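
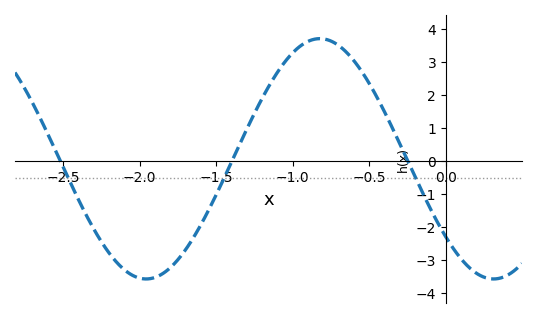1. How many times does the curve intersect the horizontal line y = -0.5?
3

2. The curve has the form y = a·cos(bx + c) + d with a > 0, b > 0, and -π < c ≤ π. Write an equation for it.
y = 3.65cos(2.77x + 2.28) + 0.07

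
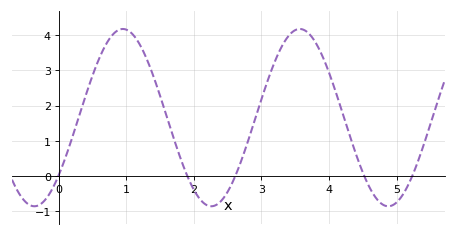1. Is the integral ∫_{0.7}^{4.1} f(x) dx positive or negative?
positive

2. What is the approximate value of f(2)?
-0.385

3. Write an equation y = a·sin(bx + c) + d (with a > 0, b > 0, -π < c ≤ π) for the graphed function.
y = 2.52sin(2.4x - 0.712) + 1.66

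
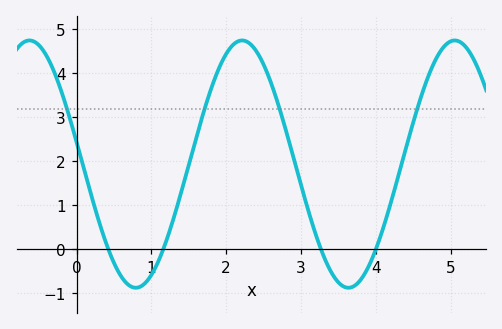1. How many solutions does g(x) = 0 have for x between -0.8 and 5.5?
4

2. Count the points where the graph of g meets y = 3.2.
4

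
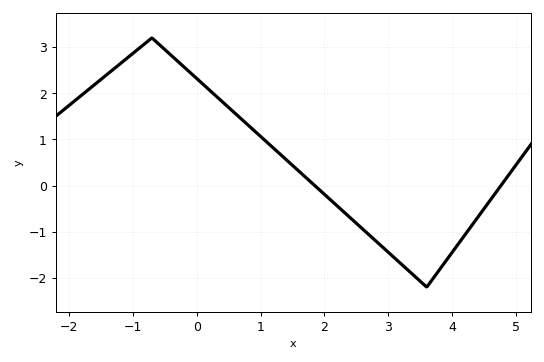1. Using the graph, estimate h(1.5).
0.4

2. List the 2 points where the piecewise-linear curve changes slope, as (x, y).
(-0.7, 3.2); (3.6, -2.2)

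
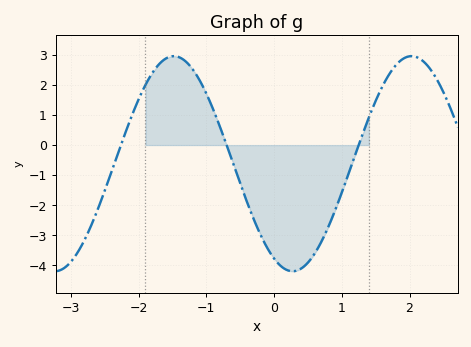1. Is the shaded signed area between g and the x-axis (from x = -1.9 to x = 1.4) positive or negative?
negative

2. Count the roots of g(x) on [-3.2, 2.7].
3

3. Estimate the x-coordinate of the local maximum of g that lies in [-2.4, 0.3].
-1.48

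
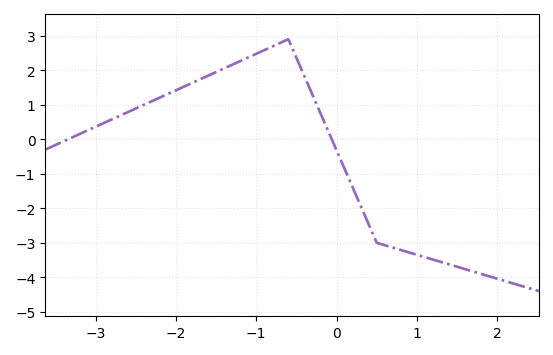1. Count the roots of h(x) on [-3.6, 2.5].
2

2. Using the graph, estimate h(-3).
0.4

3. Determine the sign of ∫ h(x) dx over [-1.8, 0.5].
positive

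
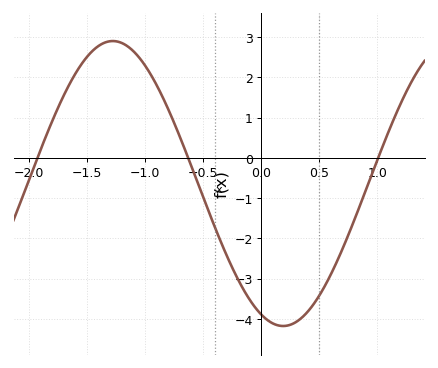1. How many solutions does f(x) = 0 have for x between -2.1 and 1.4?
3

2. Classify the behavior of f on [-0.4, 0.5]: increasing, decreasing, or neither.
neither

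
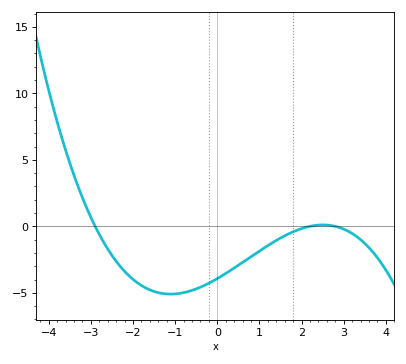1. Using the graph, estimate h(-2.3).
-3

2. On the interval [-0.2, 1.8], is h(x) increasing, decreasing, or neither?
increasing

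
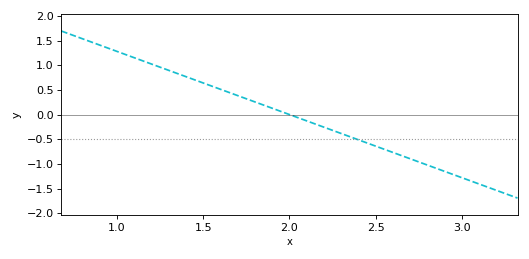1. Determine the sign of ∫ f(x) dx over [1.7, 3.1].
negative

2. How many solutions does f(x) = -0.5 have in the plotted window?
1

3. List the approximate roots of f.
2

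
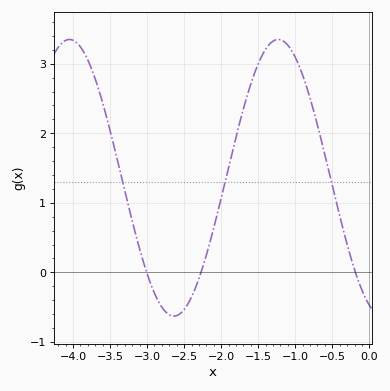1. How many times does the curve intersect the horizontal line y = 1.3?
3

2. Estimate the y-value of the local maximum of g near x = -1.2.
3.35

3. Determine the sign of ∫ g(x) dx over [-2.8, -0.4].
positive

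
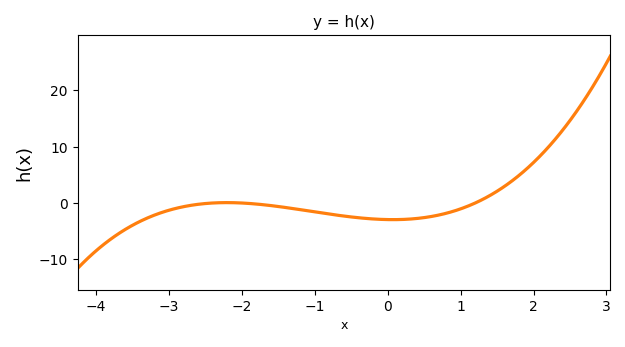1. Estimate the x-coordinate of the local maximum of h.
-2.2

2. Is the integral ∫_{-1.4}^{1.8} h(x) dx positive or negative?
negative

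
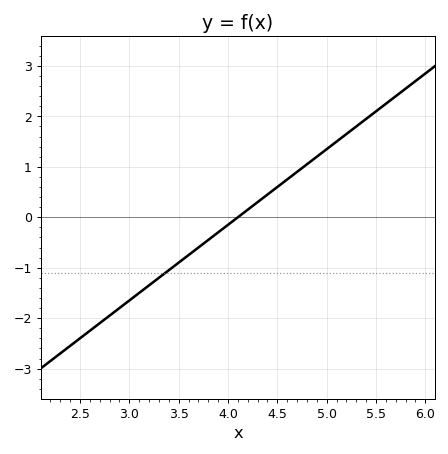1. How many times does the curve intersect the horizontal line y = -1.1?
1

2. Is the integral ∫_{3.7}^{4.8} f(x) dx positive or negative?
positive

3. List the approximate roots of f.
4.1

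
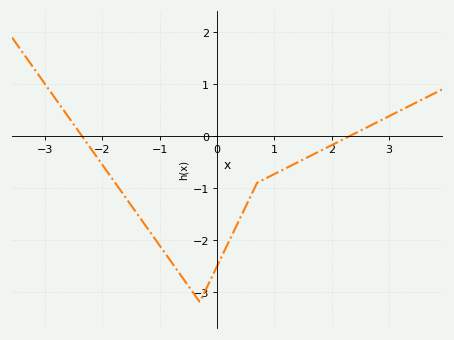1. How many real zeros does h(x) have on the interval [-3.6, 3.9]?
2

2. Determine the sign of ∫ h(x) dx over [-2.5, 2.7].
negative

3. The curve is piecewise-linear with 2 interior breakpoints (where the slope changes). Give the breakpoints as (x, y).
(-0.3, -3.2); (0.7, -0.9)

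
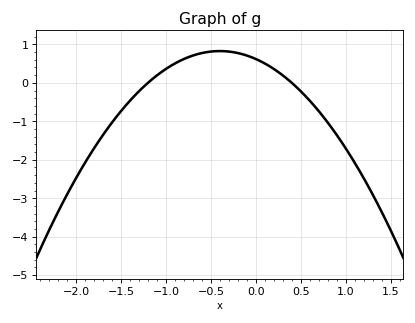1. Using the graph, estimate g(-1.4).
-0.5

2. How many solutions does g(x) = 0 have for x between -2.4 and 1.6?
2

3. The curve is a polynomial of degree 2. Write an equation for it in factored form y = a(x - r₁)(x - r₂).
y = -1.29(x + 1.2)(x - 0.4)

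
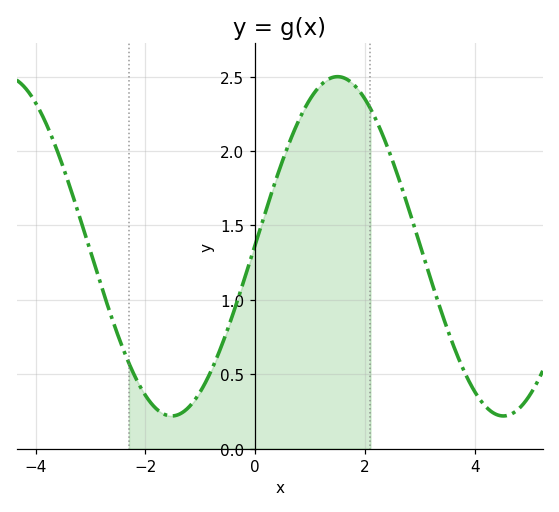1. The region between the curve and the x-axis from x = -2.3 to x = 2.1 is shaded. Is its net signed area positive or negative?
positive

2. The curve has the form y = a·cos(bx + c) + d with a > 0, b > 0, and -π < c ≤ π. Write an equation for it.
y = 1.14cos(1x - 1.6) + 1.36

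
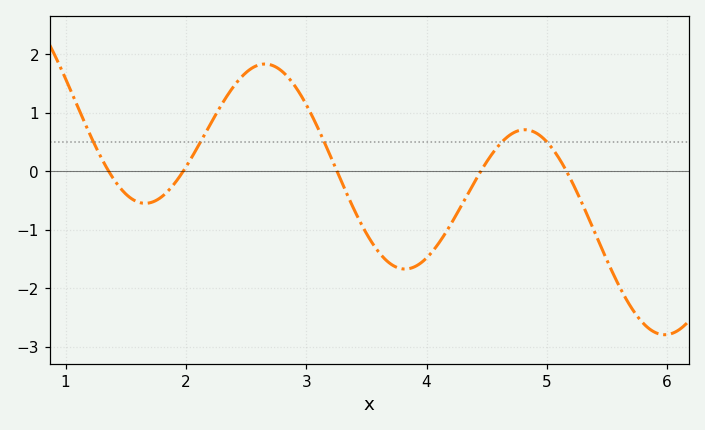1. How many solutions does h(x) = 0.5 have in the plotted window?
5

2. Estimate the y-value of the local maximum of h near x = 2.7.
1.84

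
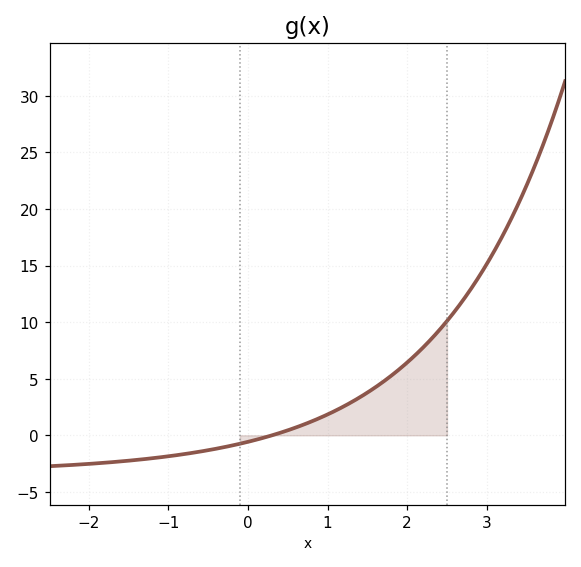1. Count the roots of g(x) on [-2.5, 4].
1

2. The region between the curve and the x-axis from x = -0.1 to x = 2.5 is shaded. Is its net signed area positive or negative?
positive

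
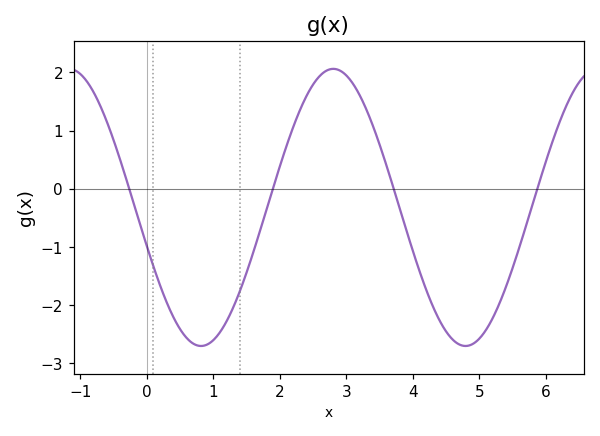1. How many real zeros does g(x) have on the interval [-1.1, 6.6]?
4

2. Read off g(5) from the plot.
-2.6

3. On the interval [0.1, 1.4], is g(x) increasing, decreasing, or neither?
neither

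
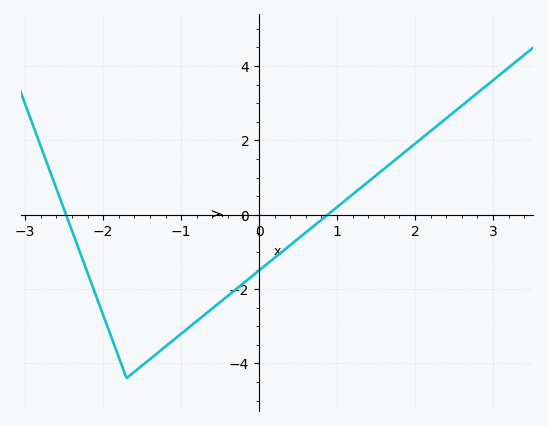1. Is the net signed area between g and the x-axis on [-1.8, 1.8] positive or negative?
negative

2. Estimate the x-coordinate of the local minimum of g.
-1.7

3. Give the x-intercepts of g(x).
-2.5, 0.9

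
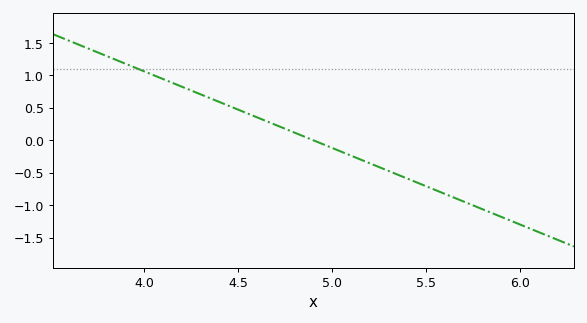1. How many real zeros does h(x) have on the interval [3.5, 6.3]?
1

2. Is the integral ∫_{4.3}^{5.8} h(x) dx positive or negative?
negative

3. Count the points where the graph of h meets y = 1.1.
1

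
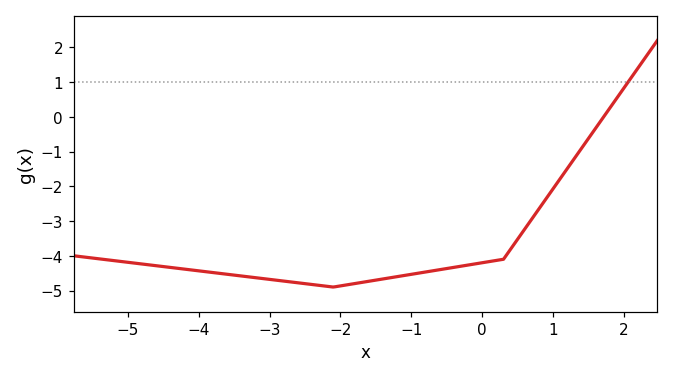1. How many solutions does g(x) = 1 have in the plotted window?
1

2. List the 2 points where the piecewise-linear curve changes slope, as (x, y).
(-2.1, -4.9); (0.3, -4.1)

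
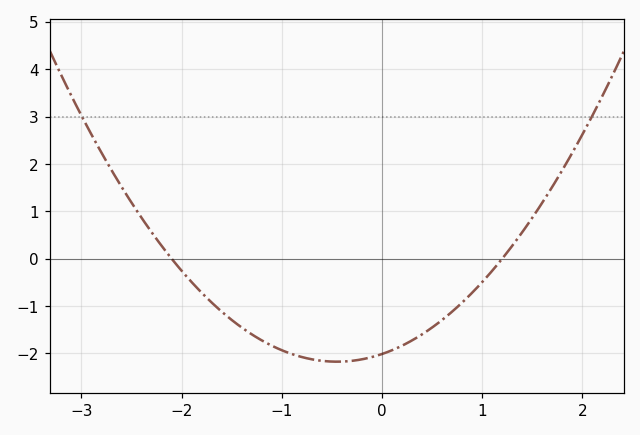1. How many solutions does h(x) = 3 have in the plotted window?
2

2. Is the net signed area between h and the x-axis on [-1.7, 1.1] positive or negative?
negative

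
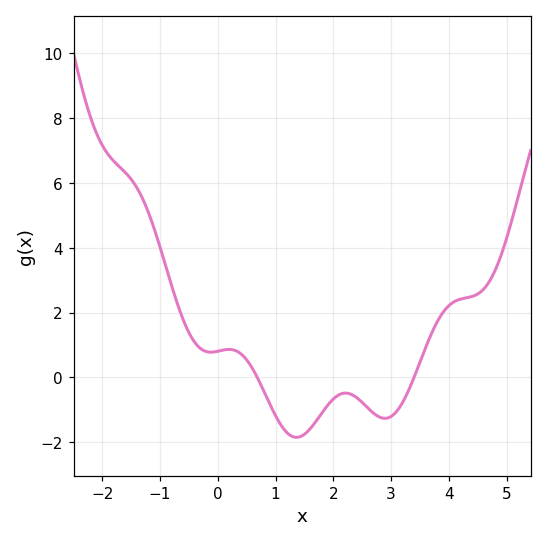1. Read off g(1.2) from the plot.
-1.8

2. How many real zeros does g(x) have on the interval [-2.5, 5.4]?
2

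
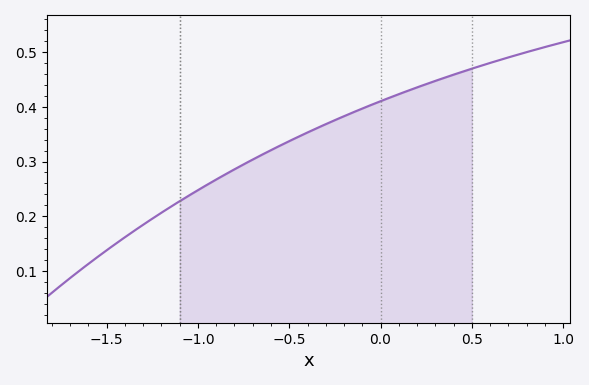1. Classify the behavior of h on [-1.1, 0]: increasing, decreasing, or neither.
increasing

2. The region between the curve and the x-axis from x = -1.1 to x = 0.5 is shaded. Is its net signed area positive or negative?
positive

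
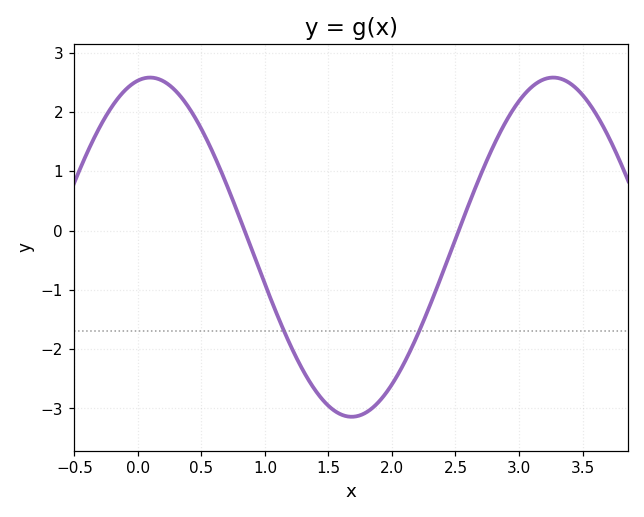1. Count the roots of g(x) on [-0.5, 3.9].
2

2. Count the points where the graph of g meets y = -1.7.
2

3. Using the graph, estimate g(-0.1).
2.4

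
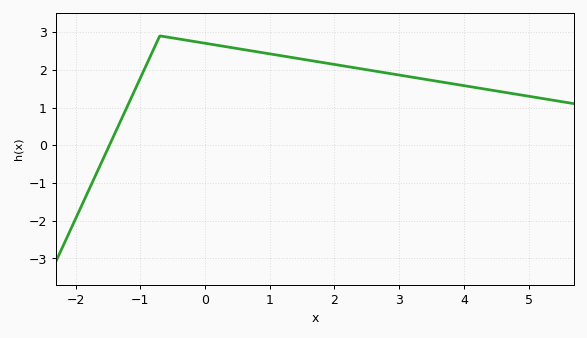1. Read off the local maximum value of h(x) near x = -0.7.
2.9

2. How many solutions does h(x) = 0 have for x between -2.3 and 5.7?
1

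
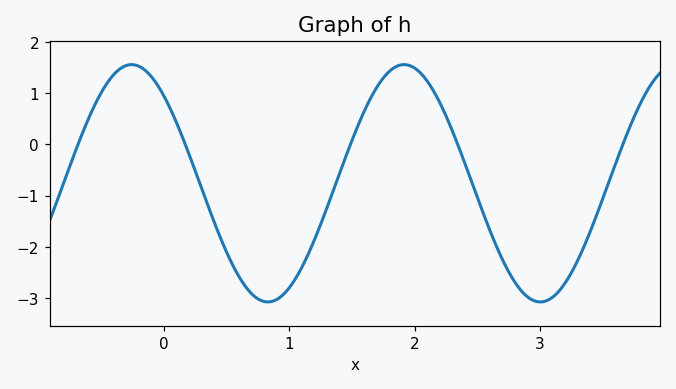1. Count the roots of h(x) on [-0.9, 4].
5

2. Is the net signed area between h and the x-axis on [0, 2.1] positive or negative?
negative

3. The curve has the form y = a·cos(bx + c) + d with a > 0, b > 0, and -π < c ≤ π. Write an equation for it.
y = 2.32cos(2.89x + 0.75) - 0.76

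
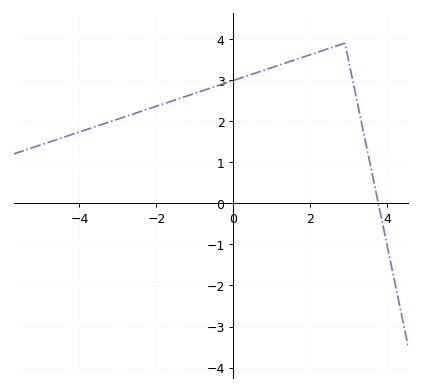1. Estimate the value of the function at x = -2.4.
2.24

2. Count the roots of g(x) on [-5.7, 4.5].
1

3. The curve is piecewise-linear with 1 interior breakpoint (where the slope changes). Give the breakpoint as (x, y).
(2.9, 3.9)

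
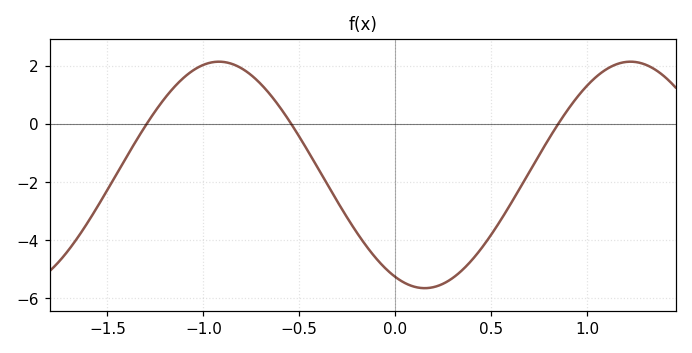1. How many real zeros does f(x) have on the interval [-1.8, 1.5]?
3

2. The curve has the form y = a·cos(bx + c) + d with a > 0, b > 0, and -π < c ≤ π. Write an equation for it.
y = 3.9cos(2.93x + 2.69) - 1.76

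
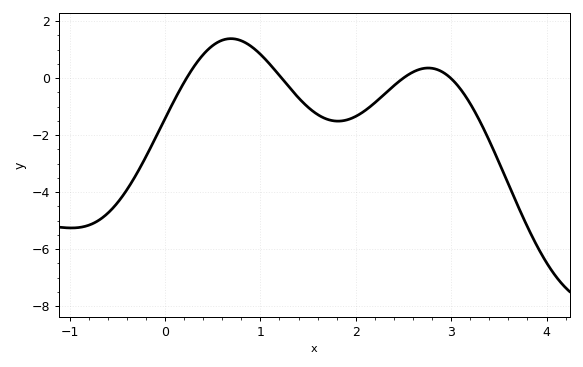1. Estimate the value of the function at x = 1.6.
-1.28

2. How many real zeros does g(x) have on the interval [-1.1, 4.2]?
4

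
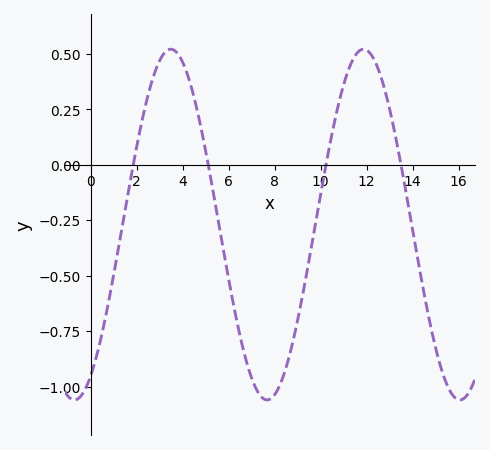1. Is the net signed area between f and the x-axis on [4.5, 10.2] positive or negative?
negative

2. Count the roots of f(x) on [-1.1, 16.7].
4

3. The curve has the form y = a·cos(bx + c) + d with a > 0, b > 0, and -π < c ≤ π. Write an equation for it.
y = 0.79cos(0.75x - 2.61) - 0.27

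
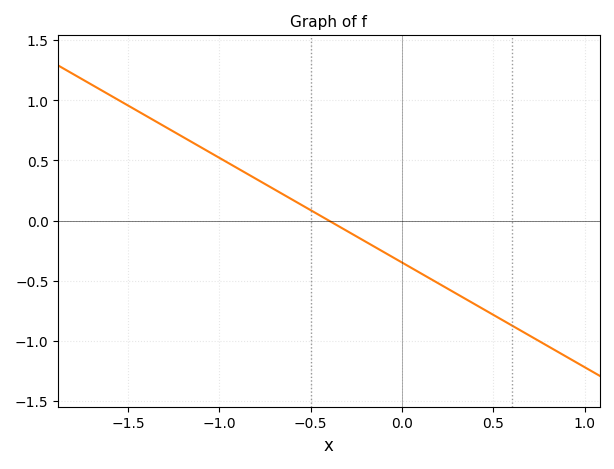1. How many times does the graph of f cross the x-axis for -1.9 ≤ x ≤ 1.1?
1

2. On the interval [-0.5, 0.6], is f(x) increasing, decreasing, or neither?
decreasing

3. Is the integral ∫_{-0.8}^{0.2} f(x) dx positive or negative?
negative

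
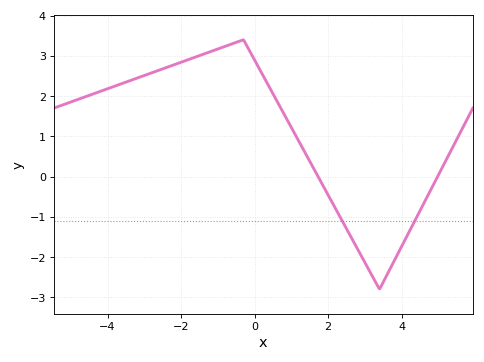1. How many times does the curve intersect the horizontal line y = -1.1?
2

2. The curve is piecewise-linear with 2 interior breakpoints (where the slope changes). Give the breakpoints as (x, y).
(-0.3, 3.4); (3.4, -2.8)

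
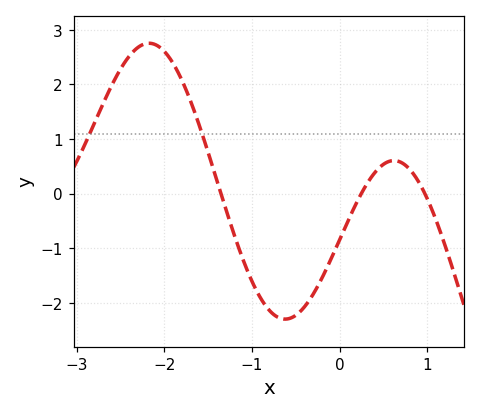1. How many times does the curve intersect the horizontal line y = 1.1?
2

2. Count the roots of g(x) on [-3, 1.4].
3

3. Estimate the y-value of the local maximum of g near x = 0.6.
0.6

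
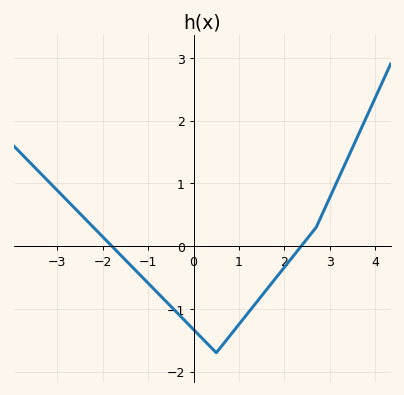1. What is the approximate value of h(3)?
0.777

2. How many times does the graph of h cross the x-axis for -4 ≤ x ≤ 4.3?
2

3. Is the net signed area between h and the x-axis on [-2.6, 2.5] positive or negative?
negative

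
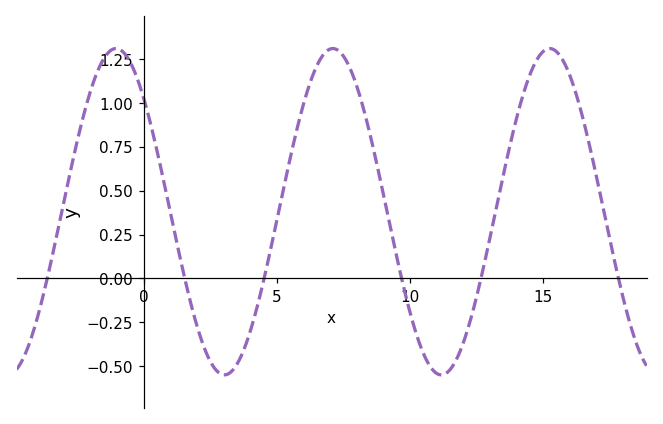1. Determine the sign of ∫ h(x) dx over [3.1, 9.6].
positive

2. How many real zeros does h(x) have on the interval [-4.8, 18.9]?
6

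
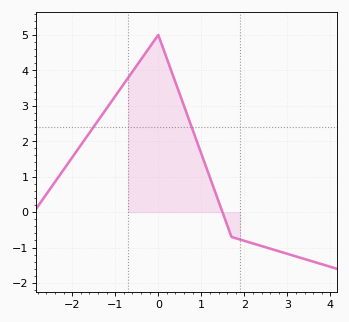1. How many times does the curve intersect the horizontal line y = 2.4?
2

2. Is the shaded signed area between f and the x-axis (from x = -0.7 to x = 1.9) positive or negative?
positive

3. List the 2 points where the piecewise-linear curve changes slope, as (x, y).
(0, 5); (1.7, -0.7)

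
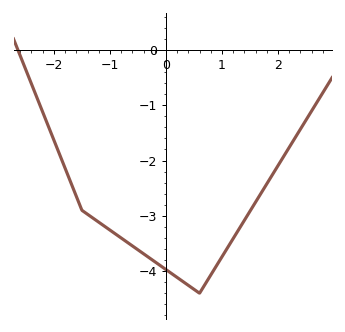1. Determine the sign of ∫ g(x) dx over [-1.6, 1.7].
negative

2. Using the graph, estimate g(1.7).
-2.6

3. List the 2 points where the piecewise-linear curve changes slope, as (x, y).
(-1.5, -2.9); (0.6, -4.4)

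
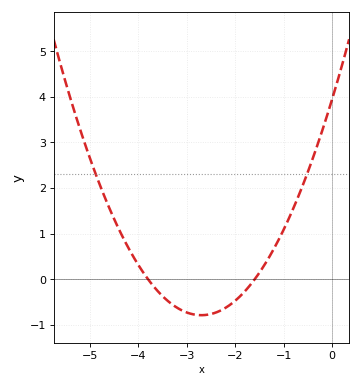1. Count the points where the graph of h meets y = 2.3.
2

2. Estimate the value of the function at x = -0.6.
2.08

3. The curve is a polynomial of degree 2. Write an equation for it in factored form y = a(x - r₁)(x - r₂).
y = 0.65(x + 3.8)(x + 1.6)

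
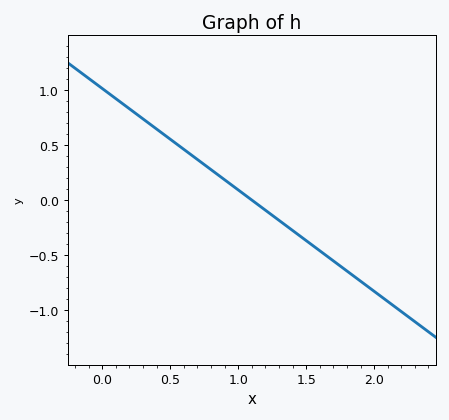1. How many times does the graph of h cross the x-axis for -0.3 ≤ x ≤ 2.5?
1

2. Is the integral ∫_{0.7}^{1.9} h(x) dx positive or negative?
negative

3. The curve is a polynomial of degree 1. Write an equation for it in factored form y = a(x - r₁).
y = -0.92(x - 1.1)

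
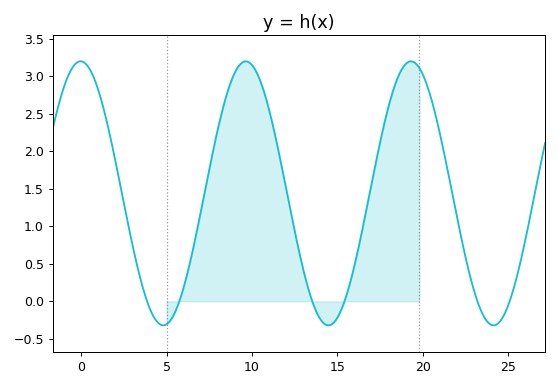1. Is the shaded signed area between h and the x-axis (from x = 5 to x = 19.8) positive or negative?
positive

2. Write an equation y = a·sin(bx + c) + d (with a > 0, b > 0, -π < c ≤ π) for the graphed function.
y = 1.76sin(0.65x + 1.59) + 1.44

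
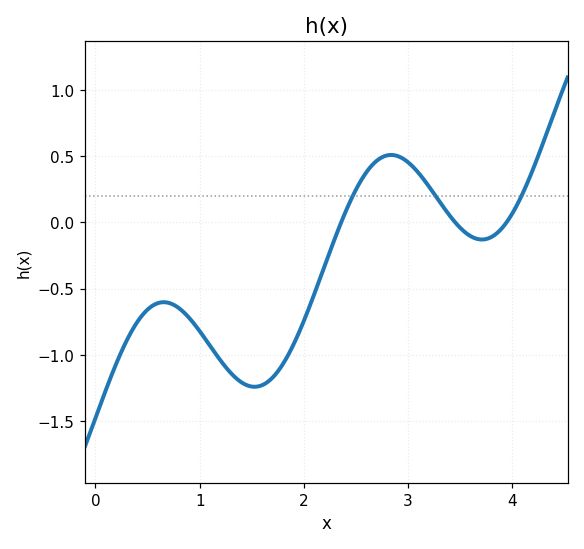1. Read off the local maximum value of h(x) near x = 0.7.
-0.6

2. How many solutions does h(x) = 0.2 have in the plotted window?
3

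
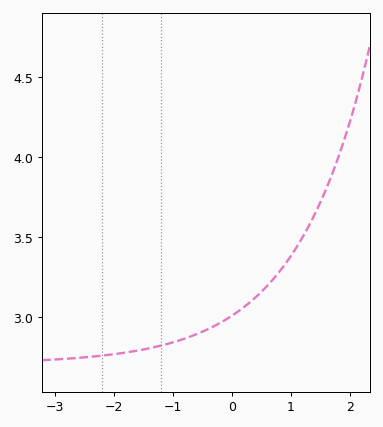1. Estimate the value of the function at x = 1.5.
3.72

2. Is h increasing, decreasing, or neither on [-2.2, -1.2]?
increasing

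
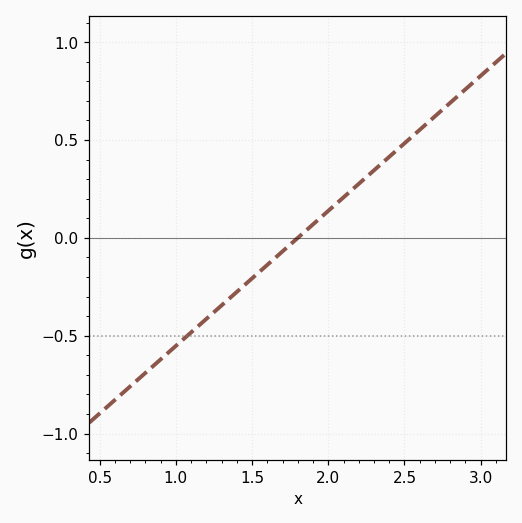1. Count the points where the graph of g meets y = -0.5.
1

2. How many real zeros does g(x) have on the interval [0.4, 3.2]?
1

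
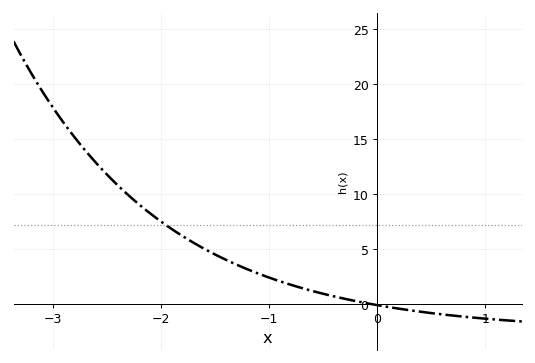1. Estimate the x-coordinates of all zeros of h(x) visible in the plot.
-0.04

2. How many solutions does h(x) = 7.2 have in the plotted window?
1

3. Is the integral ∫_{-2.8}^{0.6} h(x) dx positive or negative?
positive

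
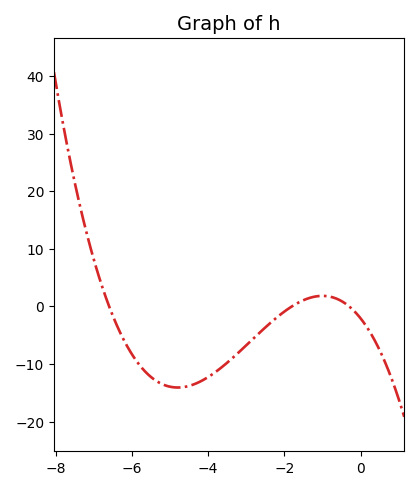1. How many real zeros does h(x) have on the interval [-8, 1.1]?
3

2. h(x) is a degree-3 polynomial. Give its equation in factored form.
y = -0.58(x + 6.6)(x + 1.8)(x + 0.3)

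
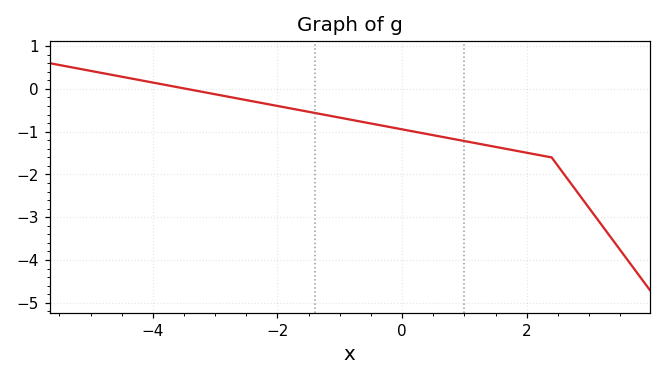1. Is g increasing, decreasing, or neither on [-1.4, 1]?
decreasing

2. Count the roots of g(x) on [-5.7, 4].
1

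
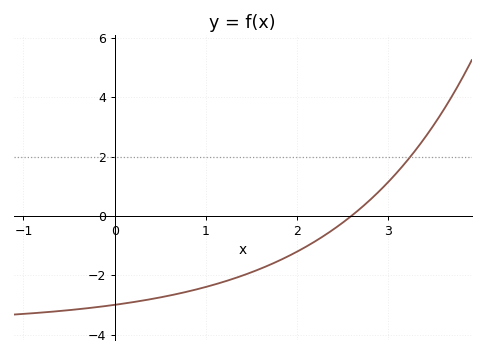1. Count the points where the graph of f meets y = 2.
1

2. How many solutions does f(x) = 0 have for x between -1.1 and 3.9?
1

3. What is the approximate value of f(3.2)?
1.84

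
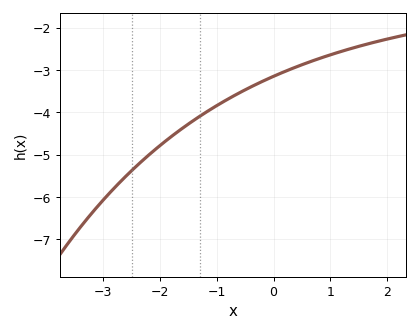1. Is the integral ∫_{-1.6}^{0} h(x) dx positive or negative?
negative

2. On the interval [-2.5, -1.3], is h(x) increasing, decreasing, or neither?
increasing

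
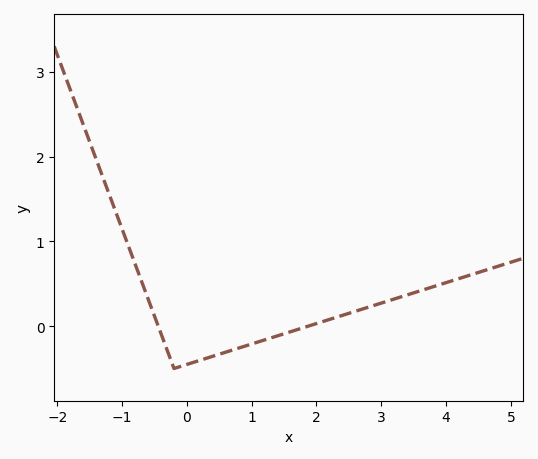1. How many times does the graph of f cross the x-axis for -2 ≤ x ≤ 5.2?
2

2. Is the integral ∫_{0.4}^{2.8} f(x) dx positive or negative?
negative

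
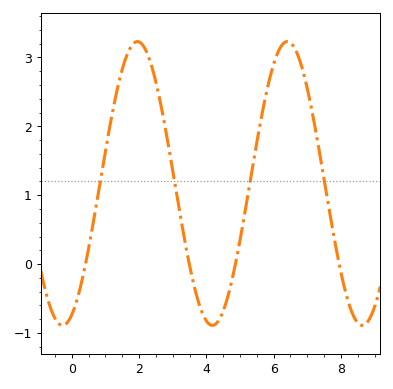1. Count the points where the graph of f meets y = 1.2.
4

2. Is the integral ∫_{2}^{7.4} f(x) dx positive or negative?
positive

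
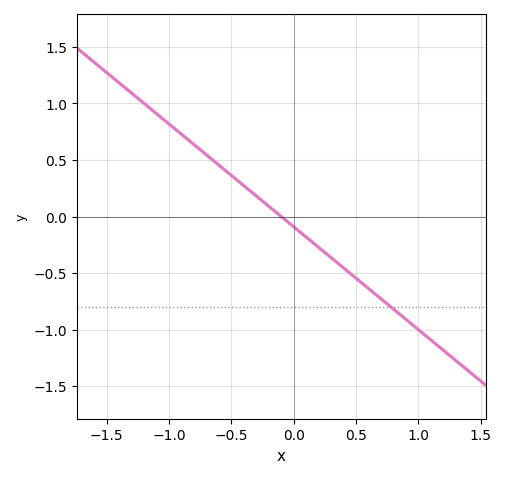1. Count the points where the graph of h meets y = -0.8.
1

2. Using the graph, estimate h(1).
-1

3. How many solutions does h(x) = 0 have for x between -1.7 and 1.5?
1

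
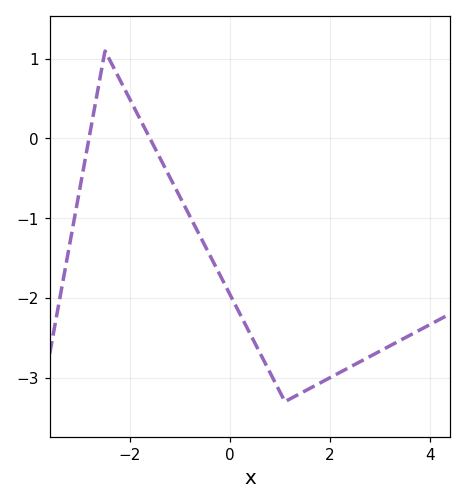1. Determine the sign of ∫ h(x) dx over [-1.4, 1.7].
negative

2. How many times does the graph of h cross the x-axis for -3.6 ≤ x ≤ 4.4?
2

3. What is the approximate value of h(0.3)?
-2.32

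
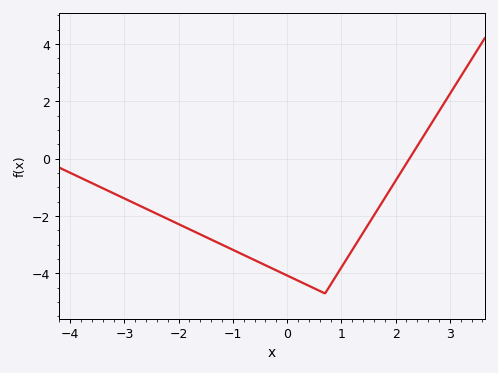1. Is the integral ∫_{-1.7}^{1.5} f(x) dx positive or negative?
negative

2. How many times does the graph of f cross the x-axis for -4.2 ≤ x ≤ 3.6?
1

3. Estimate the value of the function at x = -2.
-2.2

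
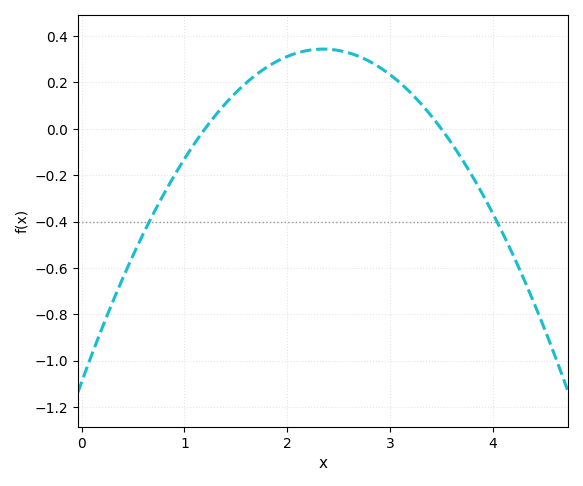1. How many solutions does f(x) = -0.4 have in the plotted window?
2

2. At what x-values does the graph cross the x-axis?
1.2, 3.5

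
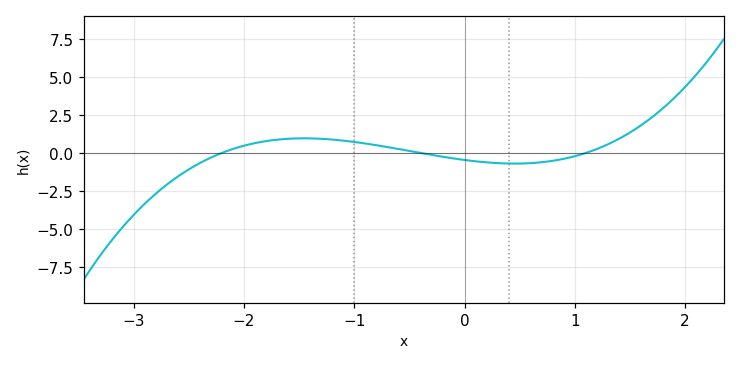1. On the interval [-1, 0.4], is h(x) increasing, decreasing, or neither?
decreasing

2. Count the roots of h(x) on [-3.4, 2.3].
3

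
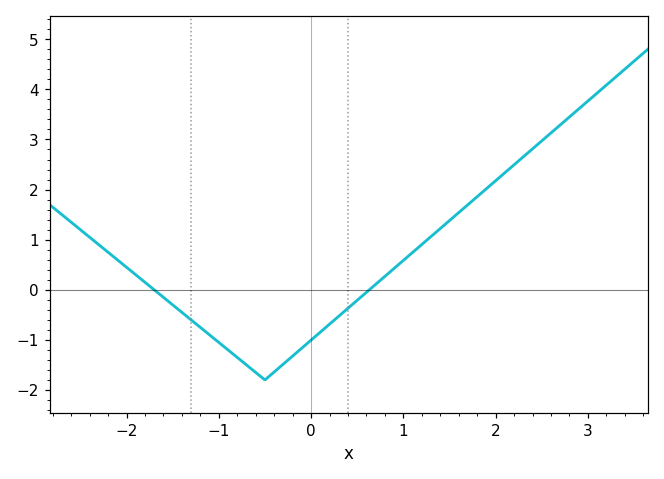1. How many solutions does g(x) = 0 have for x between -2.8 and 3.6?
2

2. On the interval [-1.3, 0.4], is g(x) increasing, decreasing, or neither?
neither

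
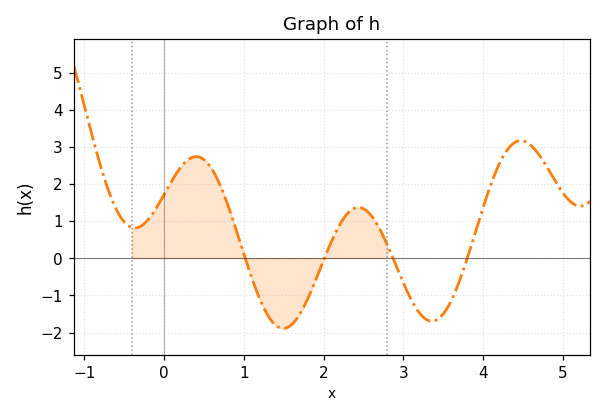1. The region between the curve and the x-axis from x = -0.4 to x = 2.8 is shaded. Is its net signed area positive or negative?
positive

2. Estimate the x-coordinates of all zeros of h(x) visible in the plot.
1.02, 2.01, 2.87, 3.8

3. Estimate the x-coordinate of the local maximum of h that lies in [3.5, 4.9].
4.47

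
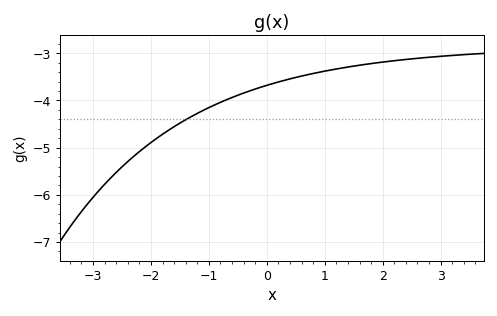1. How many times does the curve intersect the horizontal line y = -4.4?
1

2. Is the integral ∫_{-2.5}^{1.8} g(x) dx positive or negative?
negative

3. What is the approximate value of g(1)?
-3.4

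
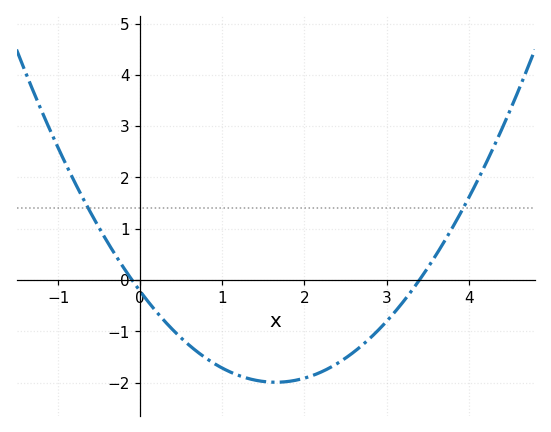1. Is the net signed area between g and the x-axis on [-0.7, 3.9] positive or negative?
negative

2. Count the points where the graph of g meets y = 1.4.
2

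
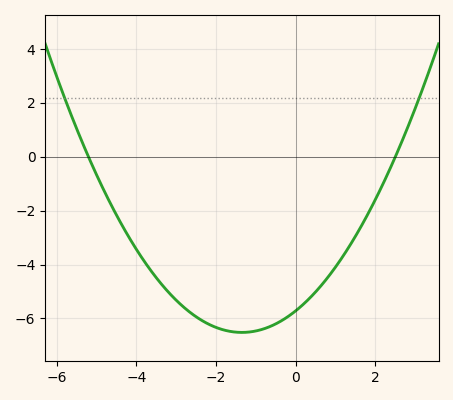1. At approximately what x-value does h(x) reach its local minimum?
-1.35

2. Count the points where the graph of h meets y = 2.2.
2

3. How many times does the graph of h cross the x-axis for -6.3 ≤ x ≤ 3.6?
2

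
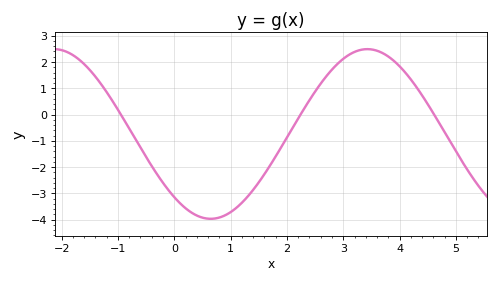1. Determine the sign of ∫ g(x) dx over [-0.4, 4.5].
negative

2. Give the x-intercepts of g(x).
-0.948, 2.24, 4.61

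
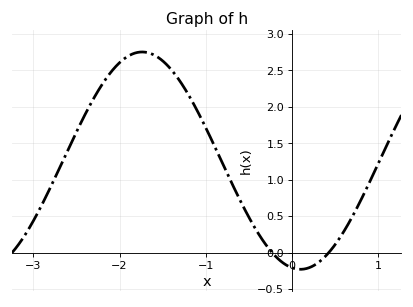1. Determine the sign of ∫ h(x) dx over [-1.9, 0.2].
positive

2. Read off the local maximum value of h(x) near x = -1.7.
2.75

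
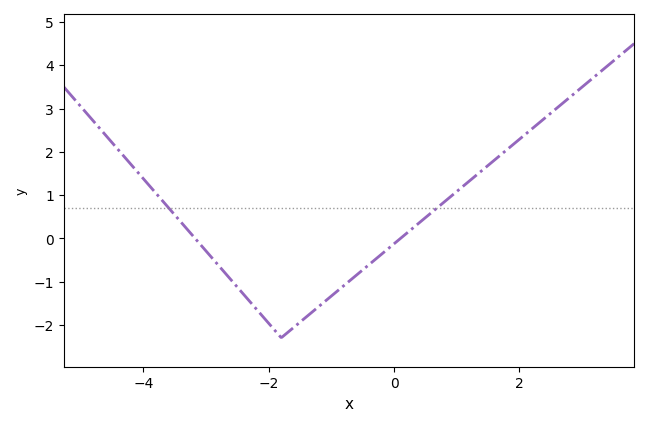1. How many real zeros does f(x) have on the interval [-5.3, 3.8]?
2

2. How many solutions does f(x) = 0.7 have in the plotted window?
2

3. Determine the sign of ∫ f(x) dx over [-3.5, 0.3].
negative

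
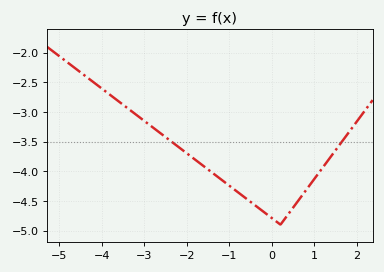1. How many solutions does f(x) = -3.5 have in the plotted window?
2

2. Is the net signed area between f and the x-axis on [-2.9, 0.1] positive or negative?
negative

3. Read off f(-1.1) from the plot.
-4.2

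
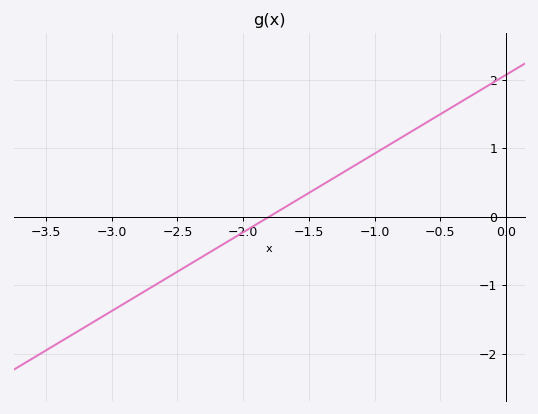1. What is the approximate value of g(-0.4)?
1.6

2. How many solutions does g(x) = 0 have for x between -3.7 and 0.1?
1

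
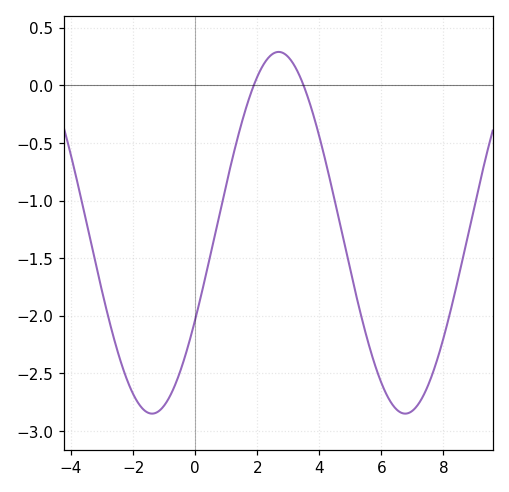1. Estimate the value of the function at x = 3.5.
0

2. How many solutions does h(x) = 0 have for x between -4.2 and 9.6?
2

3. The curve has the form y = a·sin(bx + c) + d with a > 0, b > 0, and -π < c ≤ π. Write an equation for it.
y = 1.57sin(0.77x - 0.5) - 1.28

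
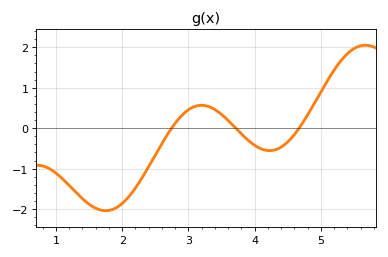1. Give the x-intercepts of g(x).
2.75, 3.71, 4.67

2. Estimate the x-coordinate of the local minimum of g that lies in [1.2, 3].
1.75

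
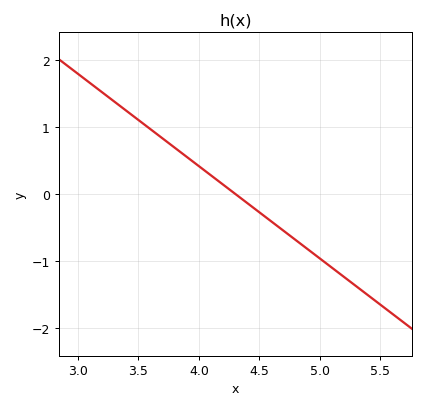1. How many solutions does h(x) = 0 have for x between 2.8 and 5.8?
1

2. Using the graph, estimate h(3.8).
0.69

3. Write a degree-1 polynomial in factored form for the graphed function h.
y = -1.38(x - 4.3)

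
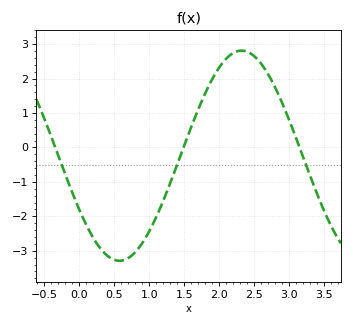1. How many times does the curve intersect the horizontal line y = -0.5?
3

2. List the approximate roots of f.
-0.344, 1.49, 3.15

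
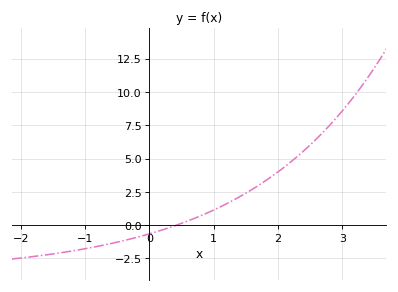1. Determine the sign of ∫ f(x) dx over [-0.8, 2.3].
positive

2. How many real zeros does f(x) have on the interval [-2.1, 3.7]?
1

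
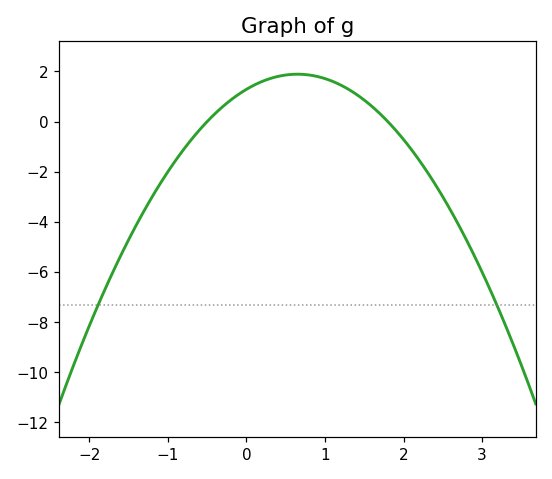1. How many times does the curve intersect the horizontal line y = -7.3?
2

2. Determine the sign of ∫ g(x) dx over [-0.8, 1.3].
positive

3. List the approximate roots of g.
-0.5, 1.8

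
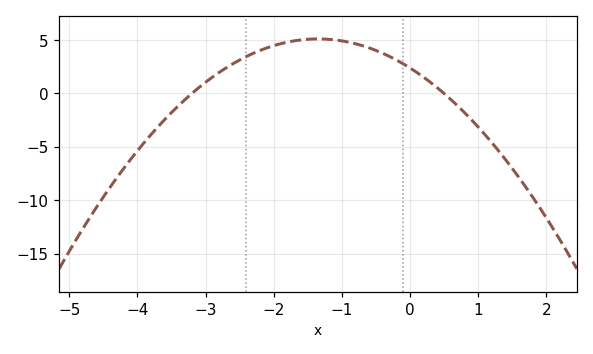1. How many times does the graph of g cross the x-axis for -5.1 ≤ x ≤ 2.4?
2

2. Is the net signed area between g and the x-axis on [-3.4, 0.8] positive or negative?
positive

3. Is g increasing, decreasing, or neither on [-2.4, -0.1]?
neither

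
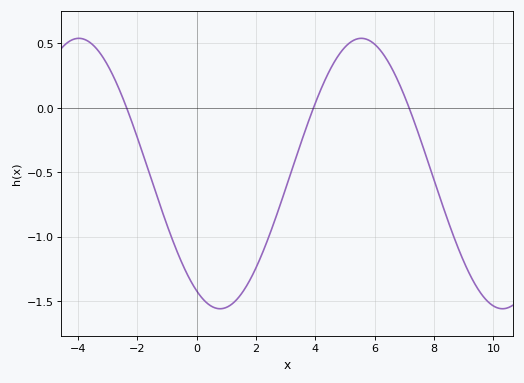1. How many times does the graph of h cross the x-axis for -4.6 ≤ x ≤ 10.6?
3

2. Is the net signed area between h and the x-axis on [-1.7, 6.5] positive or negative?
negative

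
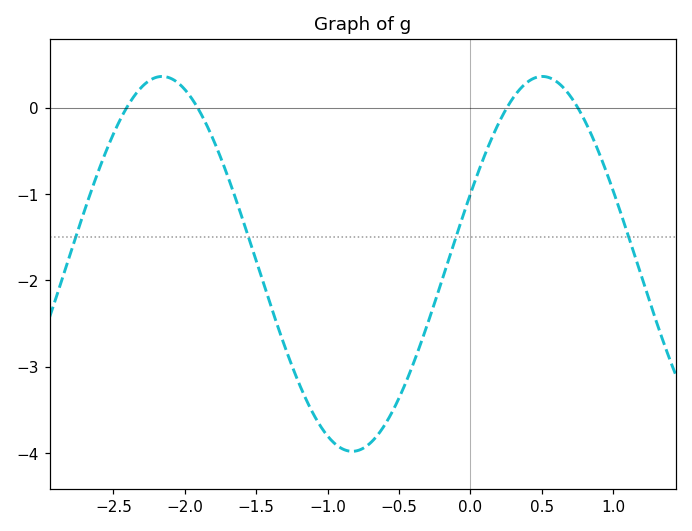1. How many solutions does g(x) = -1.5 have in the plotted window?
4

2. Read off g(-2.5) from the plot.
-0.3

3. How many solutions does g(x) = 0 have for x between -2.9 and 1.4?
4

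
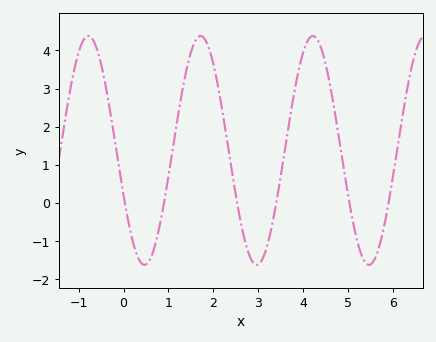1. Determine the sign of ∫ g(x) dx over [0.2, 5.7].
positive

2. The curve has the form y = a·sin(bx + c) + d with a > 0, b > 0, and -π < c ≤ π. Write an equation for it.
y = 3sin(2.51x - 2.74) + 1.38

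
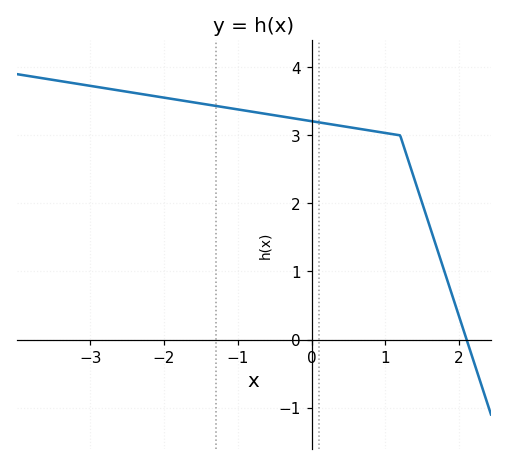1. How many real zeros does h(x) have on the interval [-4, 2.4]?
1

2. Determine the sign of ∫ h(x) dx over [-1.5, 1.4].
positive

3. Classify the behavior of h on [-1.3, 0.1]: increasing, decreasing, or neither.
decreasing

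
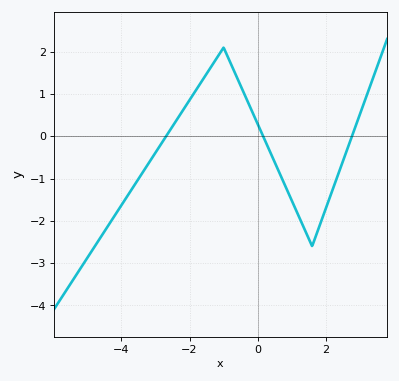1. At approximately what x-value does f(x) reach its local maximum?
-1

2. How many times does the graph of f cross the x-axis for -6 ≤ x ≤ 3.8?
3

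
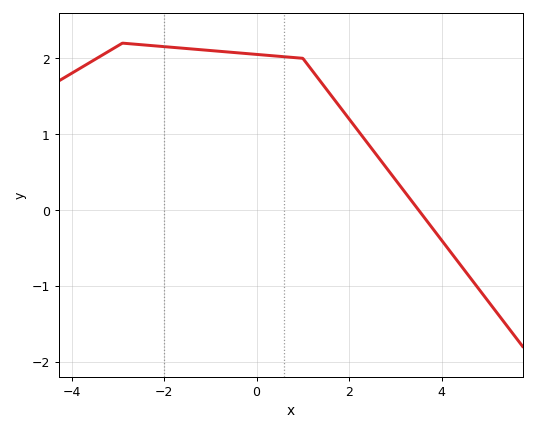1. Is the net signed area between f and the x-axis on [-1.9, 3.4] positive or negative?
positive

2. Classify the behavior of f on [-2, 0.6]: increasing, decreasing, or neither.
decreasing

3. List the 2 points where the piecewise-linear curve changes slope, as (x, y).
(-2.9, 2.2); (1, 2)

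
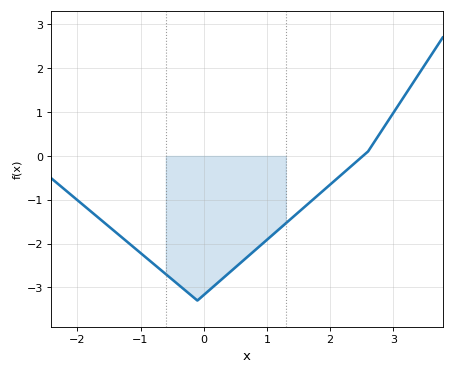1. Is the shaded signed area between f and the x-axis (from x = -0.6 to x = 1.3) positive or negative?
negative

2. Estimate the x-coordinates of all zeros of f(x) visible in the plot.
2.52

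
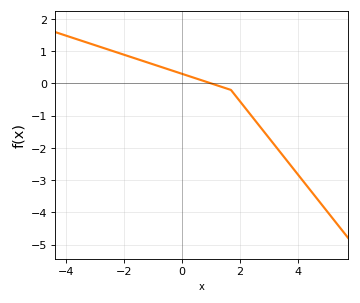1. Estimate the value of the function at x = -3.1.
1.2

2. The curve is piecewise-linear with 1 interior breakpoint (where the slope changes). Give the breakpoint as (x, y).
(1.7, -0.2)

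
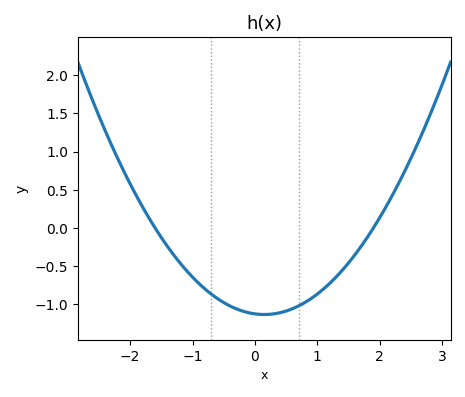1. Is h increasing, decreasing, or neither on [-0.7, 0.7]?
neither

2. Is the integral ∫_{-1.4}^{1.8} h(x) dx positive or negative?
negative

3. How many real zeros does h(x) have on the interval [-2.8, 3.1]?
2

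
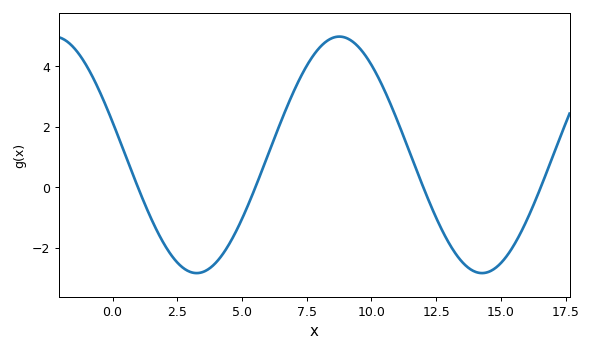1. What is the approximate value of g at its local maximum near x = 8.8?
5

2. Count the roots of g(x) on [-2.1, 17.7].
4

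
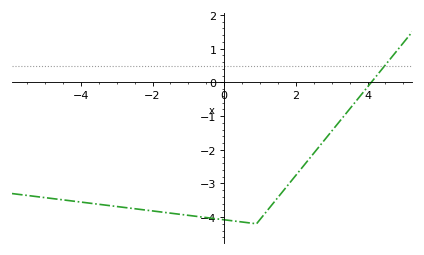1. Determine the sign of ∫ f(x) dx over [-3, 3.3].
negative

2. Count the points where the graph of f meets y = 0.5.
1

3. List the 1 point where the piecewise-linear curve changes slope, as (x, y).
(0.9, -4.2)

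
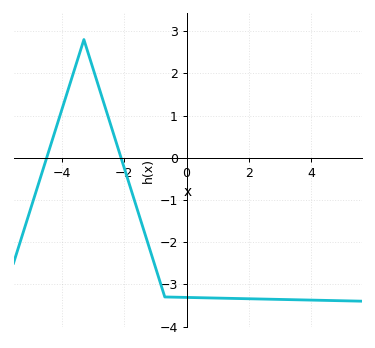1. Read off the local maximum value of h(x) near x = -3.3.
2.8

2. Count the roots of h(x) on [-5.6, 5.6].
2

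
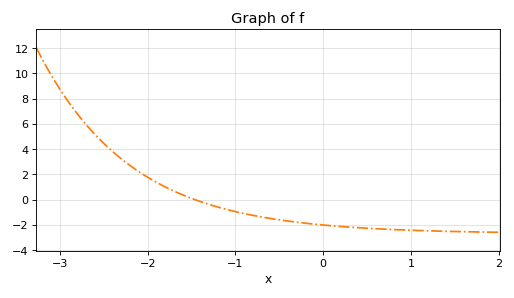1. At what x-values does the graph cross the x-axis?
-1.46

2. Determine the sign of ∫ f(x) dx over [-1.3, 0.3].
negative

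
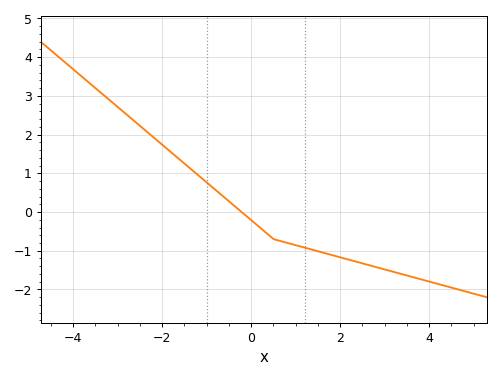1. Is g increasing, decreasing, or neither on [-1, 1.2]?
decreasing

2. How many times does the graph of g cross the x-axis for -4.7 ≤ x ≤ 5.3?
1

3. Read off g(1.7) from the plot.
-1.1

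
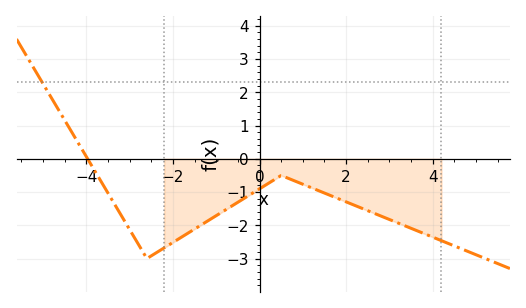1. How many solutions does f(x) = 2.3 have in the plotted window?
1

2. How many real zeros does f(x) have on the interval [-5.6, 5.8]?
1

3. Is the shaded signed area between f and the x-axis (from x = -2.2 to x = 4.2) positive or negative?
negative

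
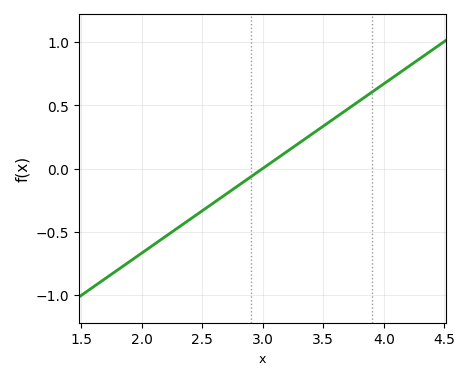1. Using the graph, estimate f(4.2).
0.804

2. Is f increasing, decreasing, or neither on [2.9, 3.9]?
increasing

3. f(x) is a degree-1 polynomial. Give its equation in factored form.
y = 0.67(x - 3)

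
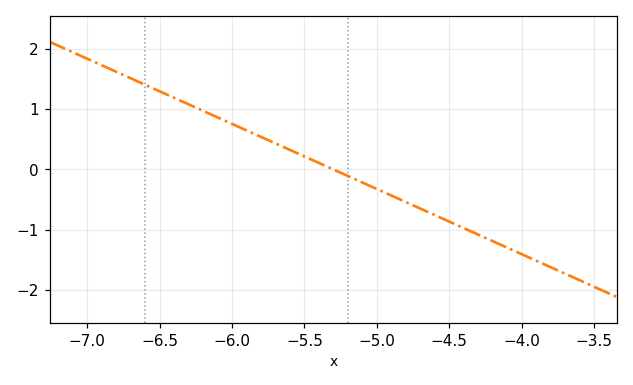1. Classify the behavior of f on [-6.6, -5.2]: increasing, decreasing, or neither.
decreasing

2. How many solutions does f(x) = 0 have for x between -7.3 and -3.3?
1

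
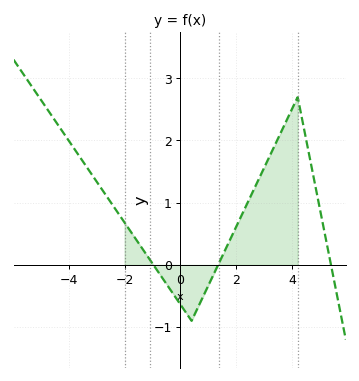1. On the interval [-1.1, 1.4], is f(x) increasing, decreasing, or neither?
neither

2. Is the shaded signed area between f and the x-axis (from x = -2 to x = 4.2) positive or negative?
positive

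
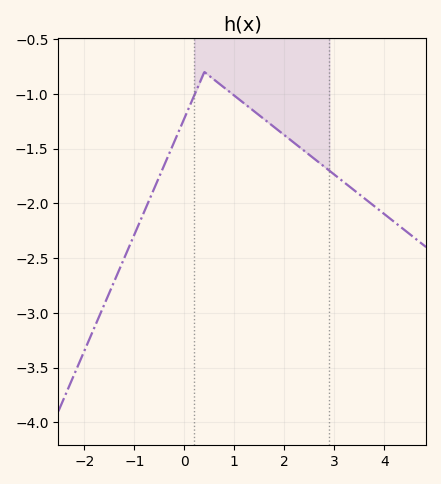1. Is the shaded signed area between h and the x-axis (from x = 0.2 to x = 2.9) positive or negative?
negative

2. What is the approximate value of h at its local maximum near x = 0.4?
-0.8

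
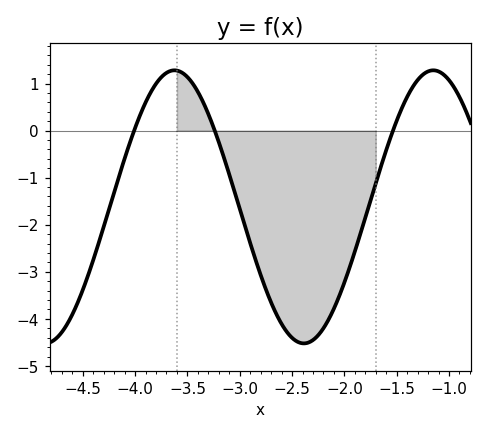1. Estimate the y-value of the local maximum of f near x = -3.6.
1.3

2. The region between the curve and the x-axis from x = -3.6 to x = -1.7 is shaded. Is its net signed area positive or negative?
negative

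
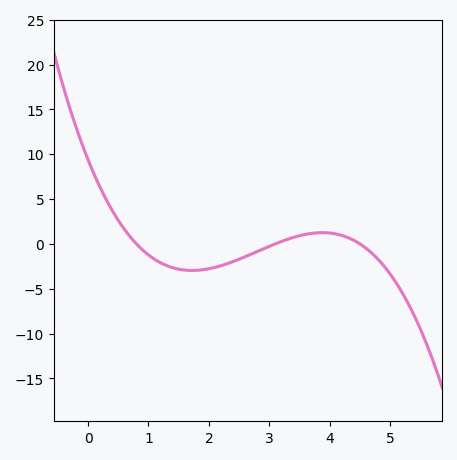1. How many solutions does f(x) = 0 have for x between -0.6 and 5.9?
3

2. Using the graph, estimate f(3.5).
0.907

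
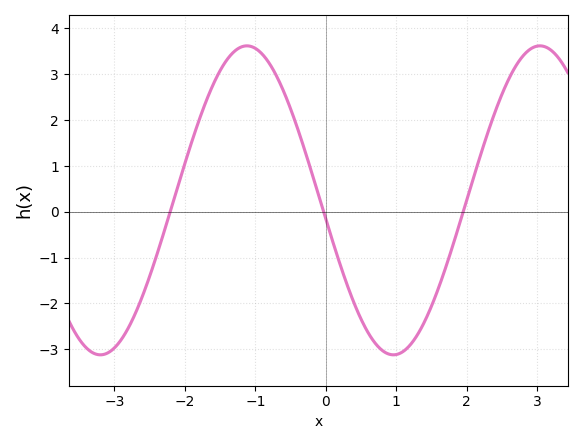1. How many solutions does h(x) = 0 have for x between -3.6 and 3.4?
3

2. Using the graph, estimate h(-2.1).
0.6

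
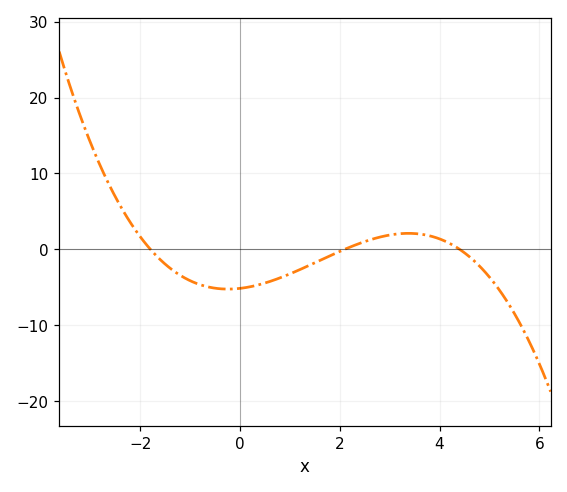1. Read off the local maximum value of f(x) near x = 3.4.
2.1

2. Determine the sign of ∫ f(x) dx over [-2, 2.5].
negative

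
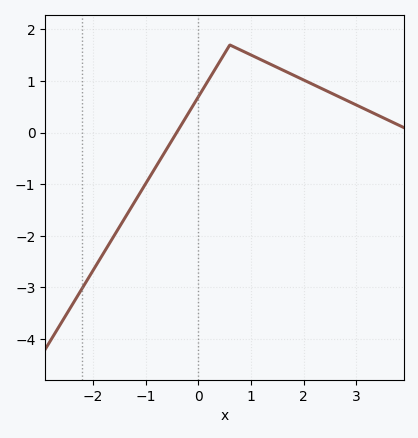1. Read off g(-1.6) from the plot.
-2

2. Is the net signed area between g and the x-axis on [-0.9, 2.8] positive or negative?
positive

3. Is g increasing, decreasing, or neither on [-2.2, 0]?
increasing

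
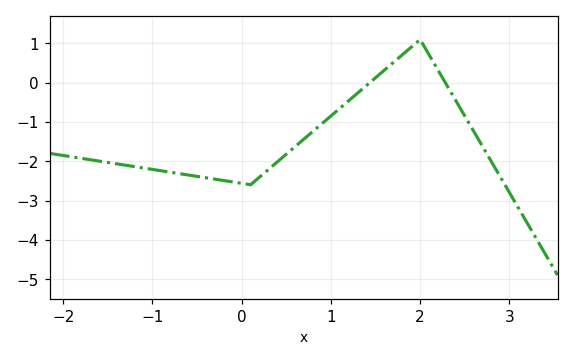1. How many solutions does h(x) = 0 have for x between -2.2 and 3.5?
2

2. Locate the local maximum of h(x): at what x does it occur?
2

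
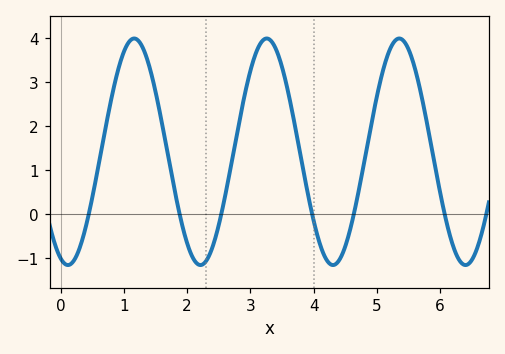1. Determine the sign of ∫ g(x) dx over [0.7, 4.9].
positive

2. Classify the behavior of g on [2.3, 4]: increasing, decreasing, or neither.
neither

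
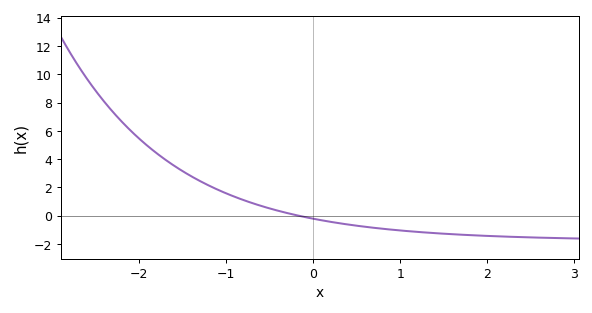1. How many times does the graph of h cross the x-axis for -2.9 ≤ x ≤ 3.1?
1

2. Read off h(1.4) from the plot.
-1.2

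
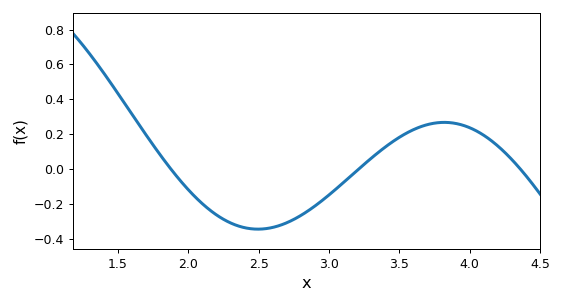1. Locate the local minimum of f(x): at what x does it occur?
2.5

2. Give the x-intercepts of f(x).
1.9, 3.2, 4.35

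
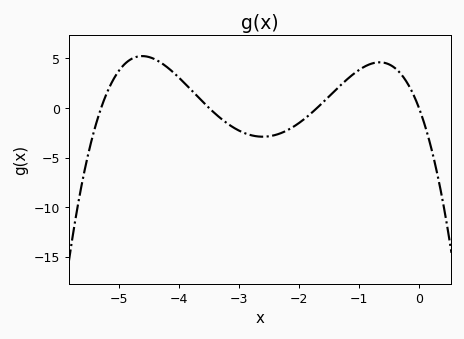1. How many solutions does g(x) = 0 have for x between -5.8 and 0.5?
4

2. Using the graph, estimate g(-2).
-1.51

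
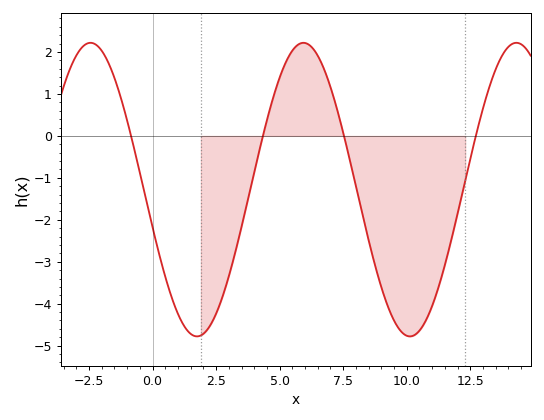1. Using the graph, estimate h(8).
-1.2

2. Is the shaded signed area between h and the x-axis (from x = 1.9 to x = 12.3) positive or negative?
negative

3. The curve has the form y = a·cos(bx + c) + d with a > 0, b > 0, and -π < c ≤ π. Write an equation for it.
y = 3.5cos(0.75x + 1.8) - 1.28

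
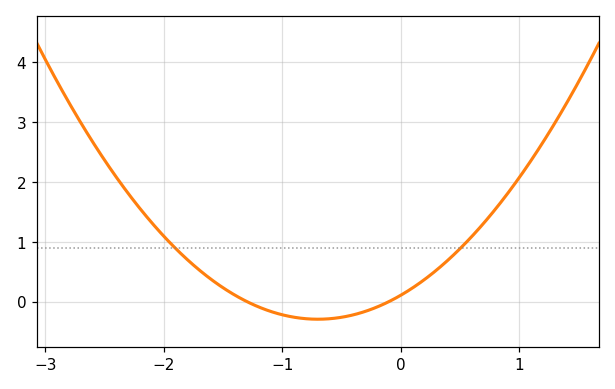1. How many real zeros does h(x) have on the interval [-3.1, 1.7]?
2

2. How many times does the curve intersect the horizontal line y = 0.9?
2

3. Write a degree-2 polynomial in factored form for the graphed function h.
y = 0.82(x + 1.3)(x + 0.1)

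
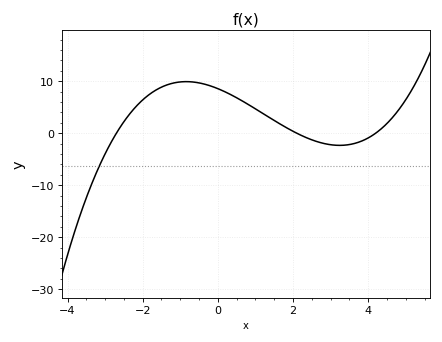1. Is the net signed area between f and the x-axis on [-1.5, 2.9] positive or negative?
positive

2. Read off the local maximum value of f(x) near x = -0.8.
10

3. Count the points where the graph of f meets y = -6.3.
1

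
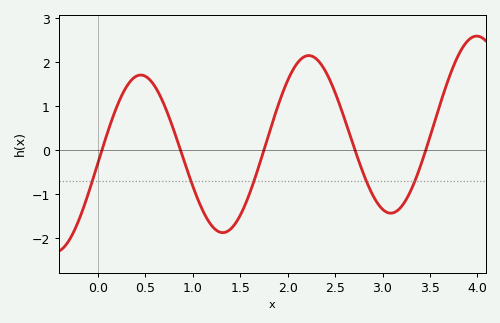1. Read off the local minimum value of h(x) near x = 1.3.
-1.9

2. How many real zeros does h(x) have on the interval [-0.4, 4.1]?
5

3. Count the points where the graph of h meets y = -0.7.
5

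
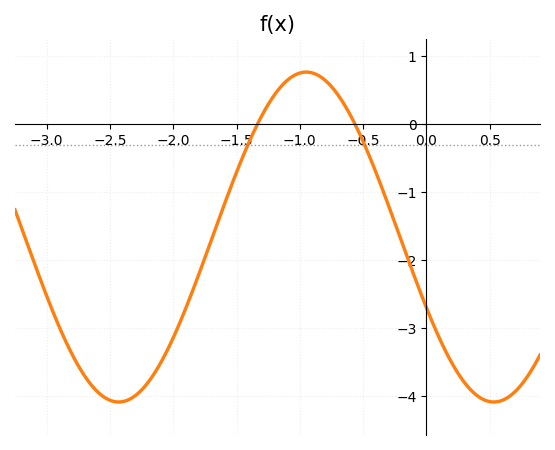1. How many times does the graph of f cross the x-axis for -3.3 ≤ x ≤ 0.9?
2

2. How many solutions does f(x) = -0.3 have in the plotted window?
2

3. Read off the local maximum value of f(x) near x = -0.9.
0.77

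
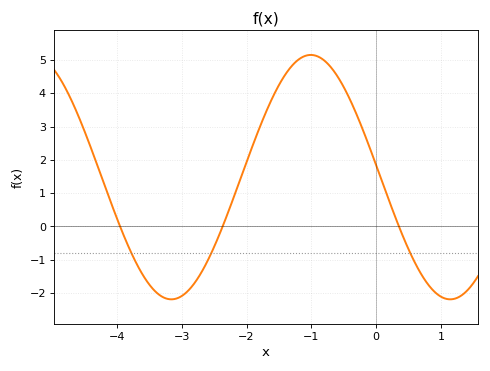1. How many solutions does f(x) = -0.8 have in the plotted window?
3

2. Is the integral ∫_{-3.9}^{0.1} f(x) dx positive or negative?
positive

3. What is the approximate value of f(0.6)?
-1.09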